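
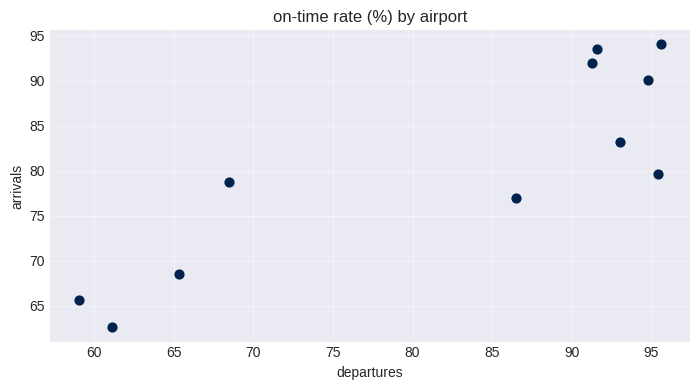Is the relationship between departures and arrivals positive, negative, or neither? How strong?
Points are positively correlated; strong (|r| ≈ 0.9).

positive, strong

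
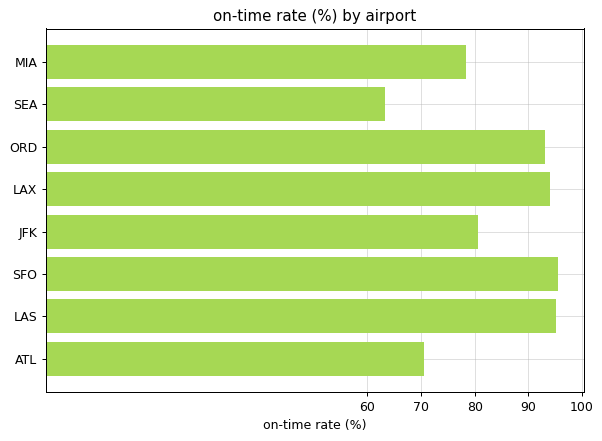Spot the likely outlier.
SEA ≈ 60; the rest sit between ≈ 70 and ≈ 100.

SEA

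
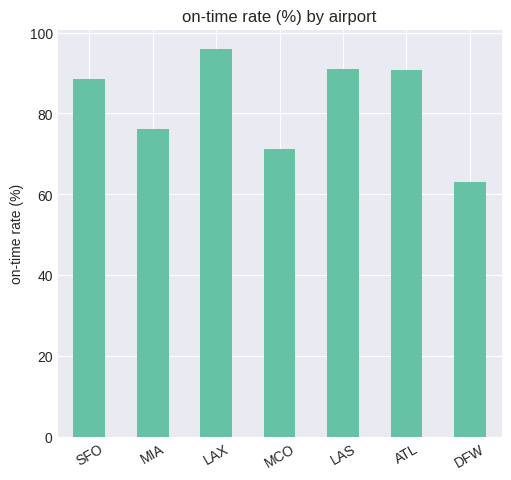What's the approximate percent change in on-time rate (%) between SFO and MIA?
≈ -11.1%

SFO ≈ 90, MIA ≈ 80; (80 − 90) / 90 ≈ -11.1%.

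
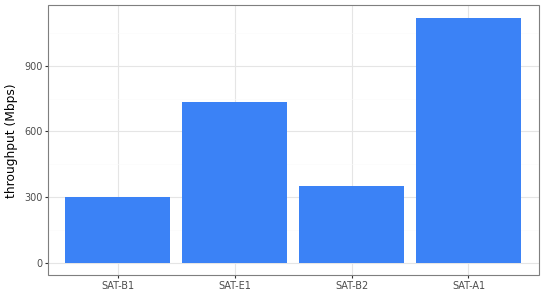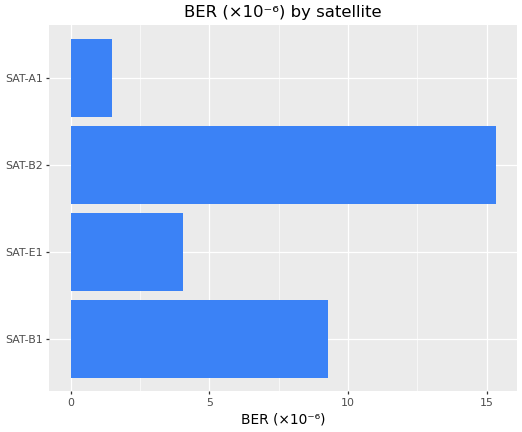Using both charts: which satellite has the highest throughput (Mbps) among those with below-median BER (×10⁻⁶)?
SAT-A1

Chart 2 median BER (×10⁻⁶) ≈ 6; below-median satellites: SAT-E1, SAT-A1. Among those, SAT-A1 has the highest throughput (Mbps) (≈ 1200).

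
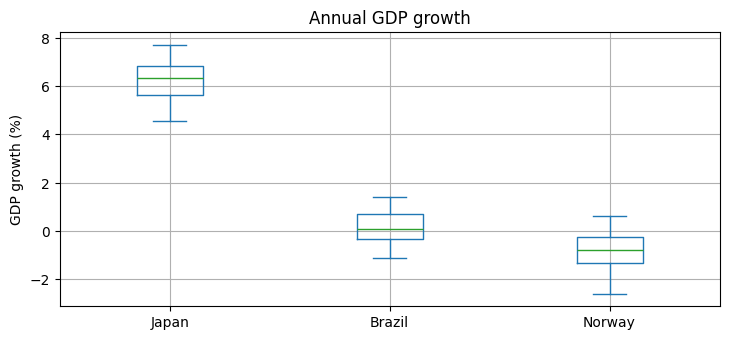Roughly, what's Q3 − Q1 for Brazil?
Q3 ≈ 1, Q1 ≈ 0; IQR ≈ 1.

≈ 1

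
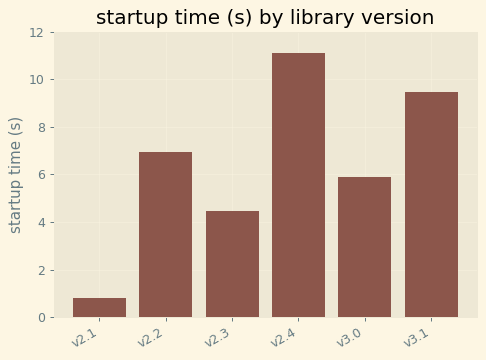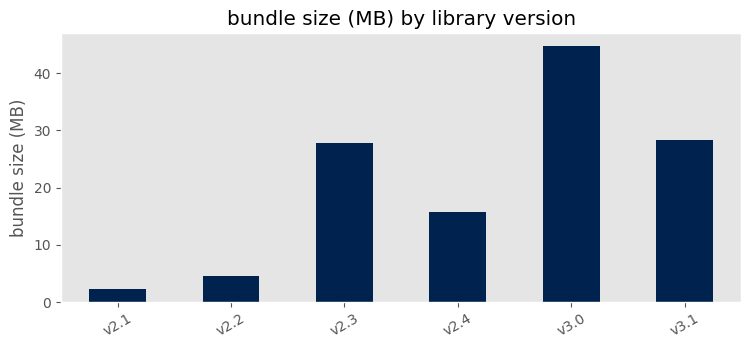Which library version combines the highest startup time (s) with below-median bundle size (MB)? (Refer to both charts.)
Chart 2 median bundle size (MB) ≈ 20; below-median library versions: v2.1, v2.2, v2.4. Among those, v2.4 has the highest startup time (s) (≈ 12).

v2.4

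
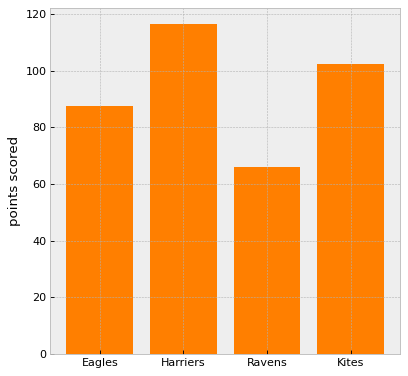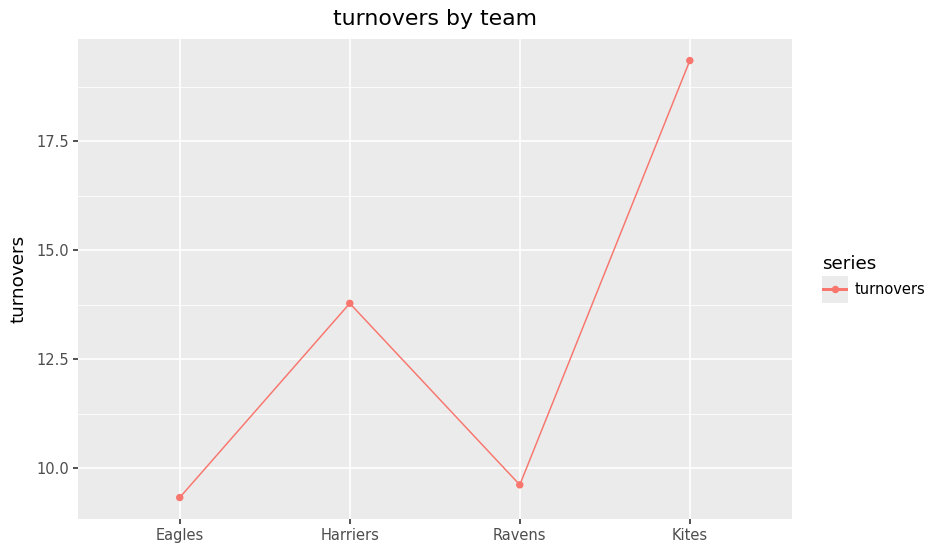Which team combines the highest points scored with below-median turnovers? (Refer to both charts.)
Chart 2 median turnovers ≈ 12; below-median teams: Eagles, Ravens. Among those, Eagles has the highest points scored (≈ 80).

Eagles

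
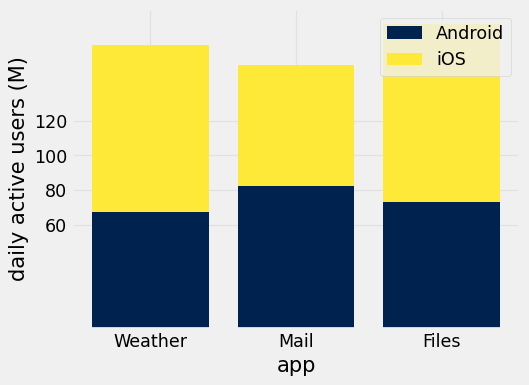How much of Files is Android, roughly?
≈ 80

Android top ≈ 80, bottom ≈ 0; segment ≈ 80.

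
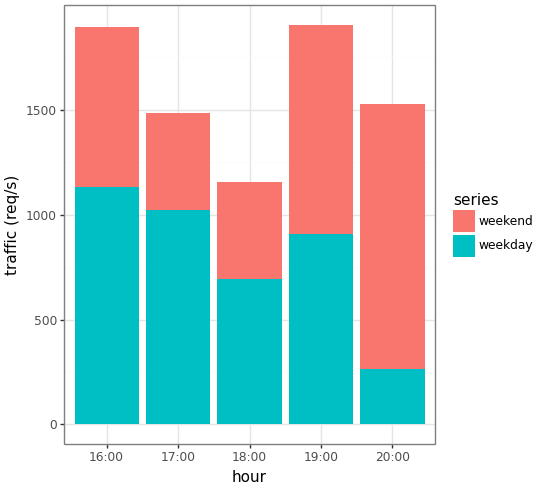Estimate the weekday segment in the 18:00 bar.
weekday top ≈ 600, bottom ≈ 0; segment ≈ 600.

≈ 600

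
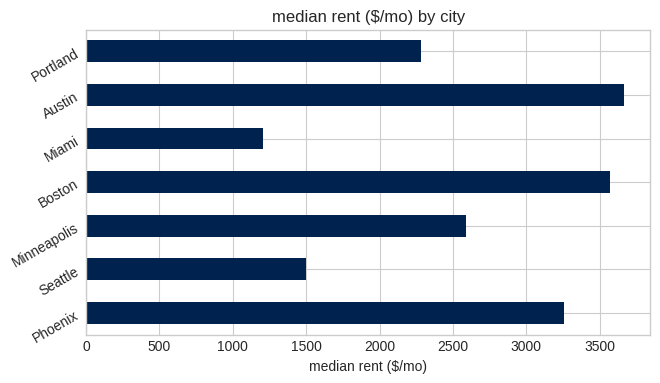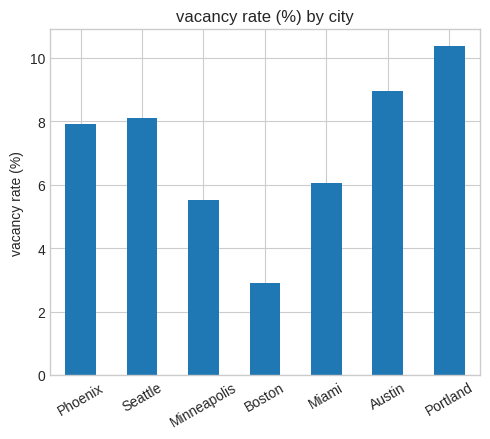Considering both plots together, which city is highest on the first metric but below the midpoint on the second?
Chart 2 median vacancy rate (%) ≈ 8; below-median cities: Minneapolis, Boston, Miami. Among those, Boston has the highest median rent ($/mo) (≈ 3500).

Boston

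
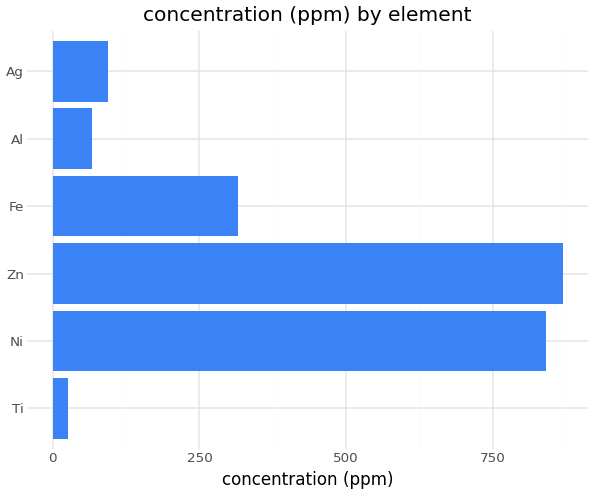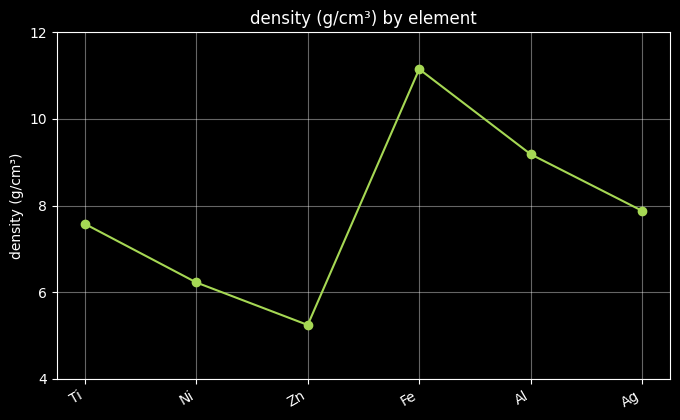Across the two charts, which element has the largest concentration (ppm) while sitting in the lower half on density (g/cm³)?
Chart 2 median density (g/cm³) ≈ 8; below-median elements: Ti, Ni, Zn. Among those, Zn has the highest concentration (ppm) (≈ 900).

Zn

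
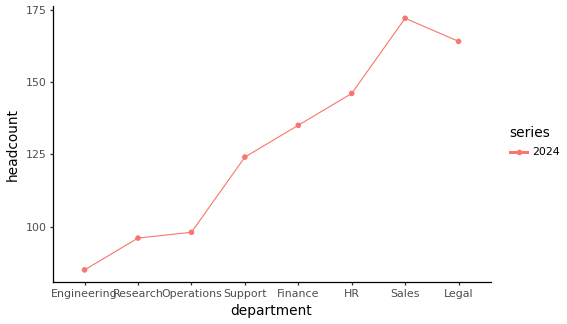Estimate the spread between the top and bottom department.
Max Sales ≈ 170, min Engineering ≈ 80; range ≈ 90.

≈ 90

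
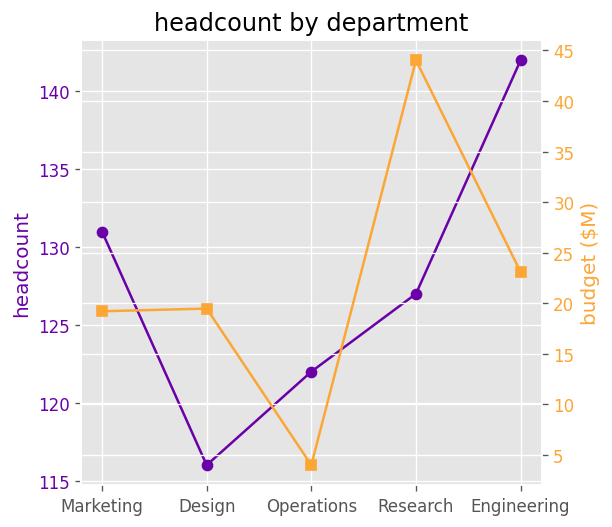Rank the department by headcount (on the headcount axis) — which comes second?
Top 3 (on the headcount axis): Engineering ≈ 140, Marketing ≈ 130, Research ≈ 125.

Marketing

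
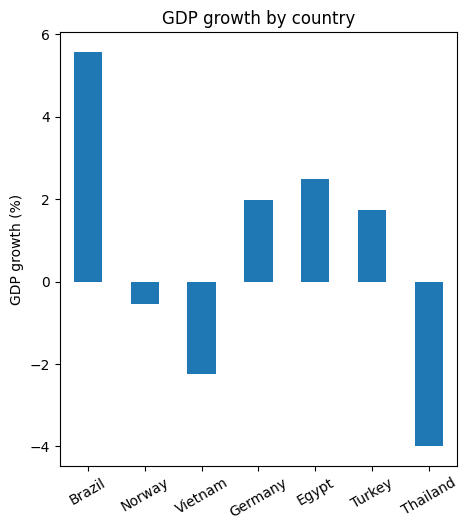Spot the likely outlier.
Thailand ≈ -4; the rest sit between ≈ -2 and ≈ 6.

Thailand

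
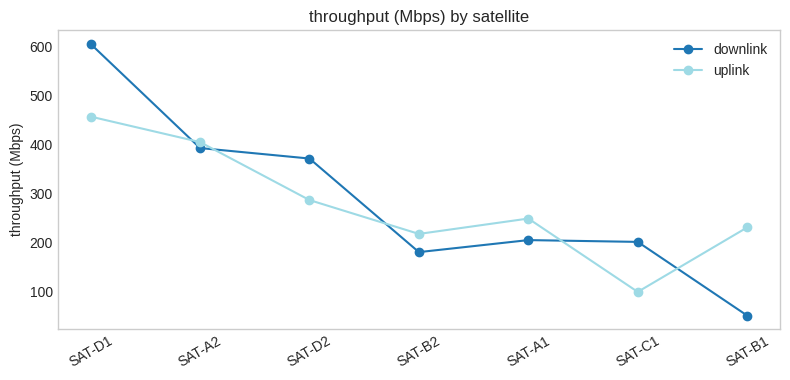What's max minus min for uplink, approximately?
≈ 350

Max SAT-D1 ≈ 450, min SAT-C1 ≈ 100; range ≈ 350.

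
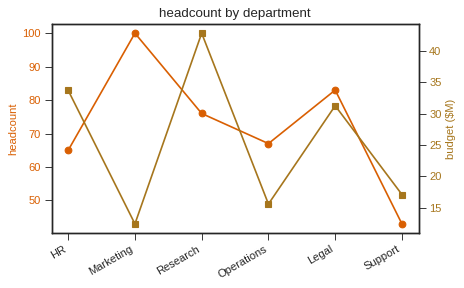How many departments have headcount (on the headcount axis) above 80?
Above 80: Marketing, Legal.

2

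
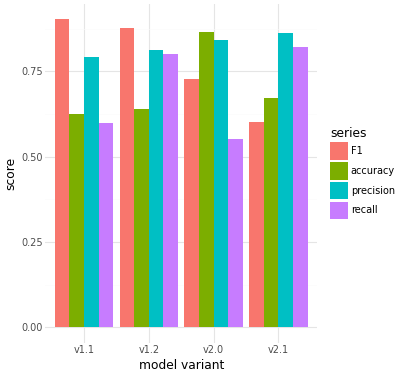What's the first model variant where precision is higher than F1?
v1.2: precision ≈ 0.8 vs F1 ≈ 0.9 (not yet); v2.0: precision ≈ 0.8 vs F1 ≈ 0.7 (first crossover).

v2.0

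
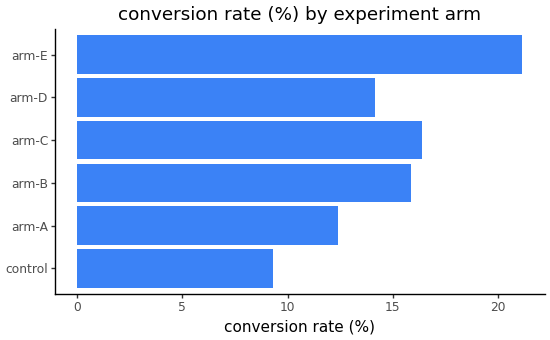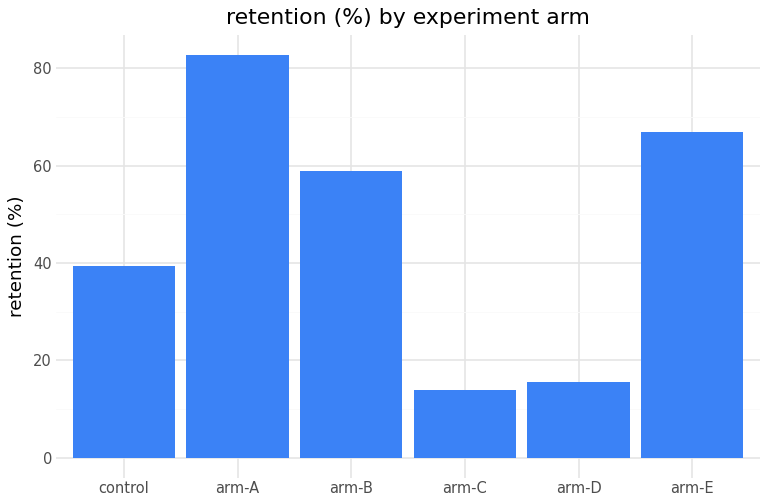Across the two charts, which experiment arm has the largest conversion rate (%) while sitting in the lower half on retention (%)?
Chart 2 median retention (%) ≈ 50; below-median experiment arms: control, arm-C, arm-D. Among those, arm-C has the highest conversion rate (%) (≈ 16).

arm-C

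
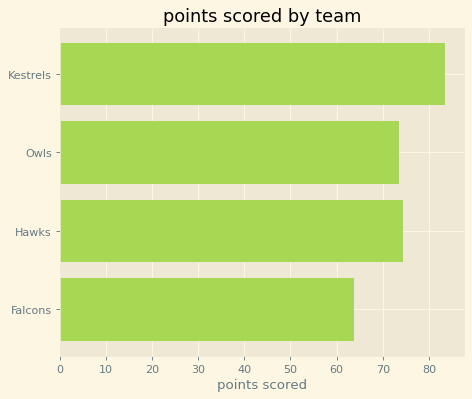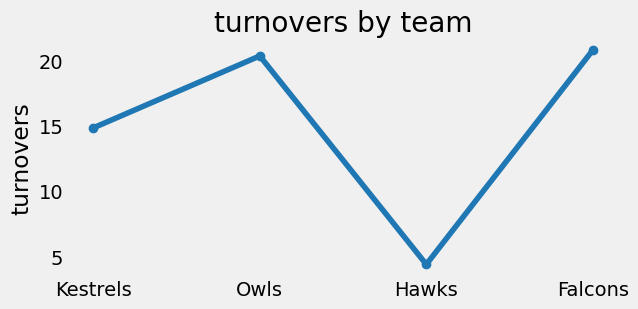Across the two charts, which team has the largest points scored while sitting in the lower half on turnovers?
Kestrels

Chart 2 median turnovers ≈ 18; below-median teams: Kestrels, Hawks. Among those, Kestrels has the highest points scored (≈ 80).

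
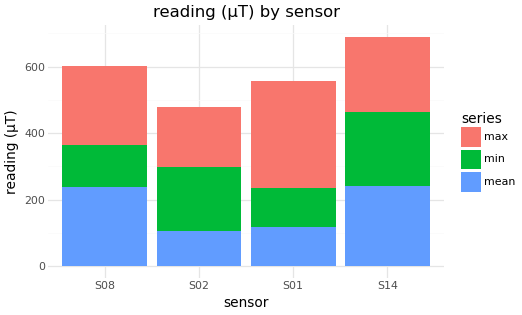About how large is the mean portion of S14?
mean top ≈ 200, bottom ≈ 0; segment ≈ 200.

≈ 200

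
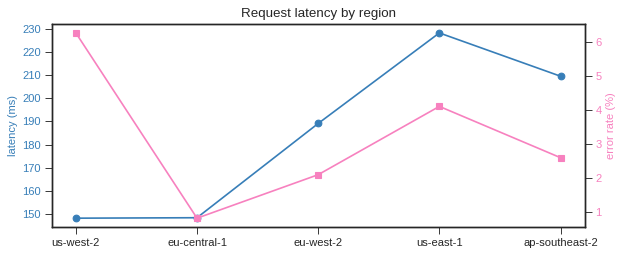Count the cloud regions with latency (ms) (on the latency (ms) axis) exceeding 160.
3

Above 160: eu-west-2, us-east-1, ap-southeast-2.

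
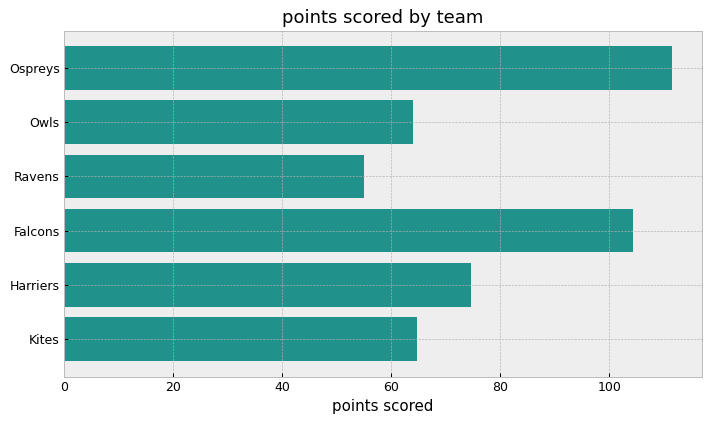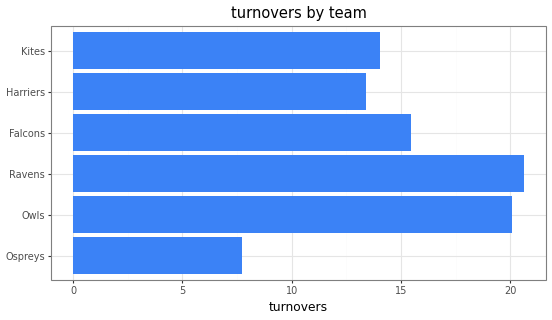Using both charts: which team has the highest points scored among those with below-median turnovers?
Ospreys

Chart 2 median turnovers ≈ 14; below-median teams: Ospreys, Harriers, Kites. Among those, Ospreys has the highest points scored (≈ 120).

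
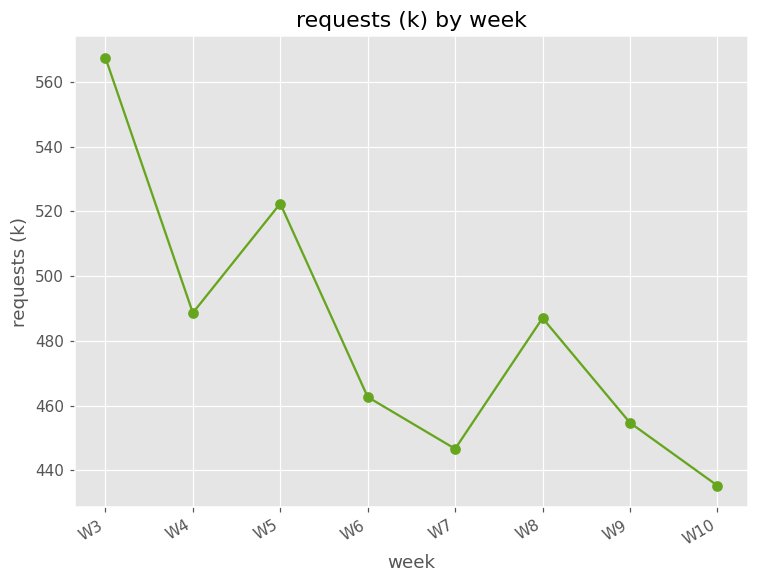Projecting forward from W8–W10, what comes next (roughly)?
≈ 420

Last three: 480, 460, 440 → slope ≈ -20/step → next ≈ 420.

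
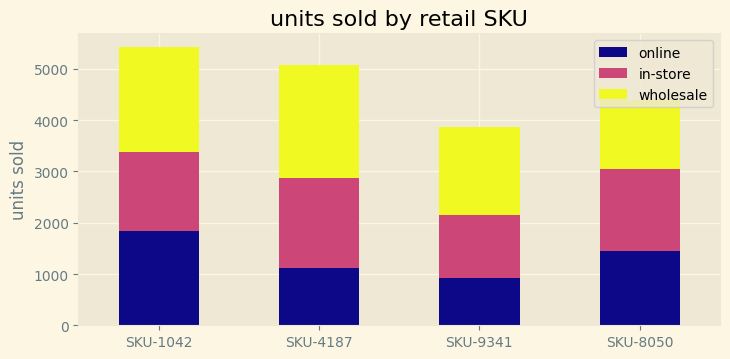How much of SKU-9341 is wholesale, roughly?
≈ 2000

wholesale top ≈ 4000, bottom ≈ 2000; segment ≈ 2000.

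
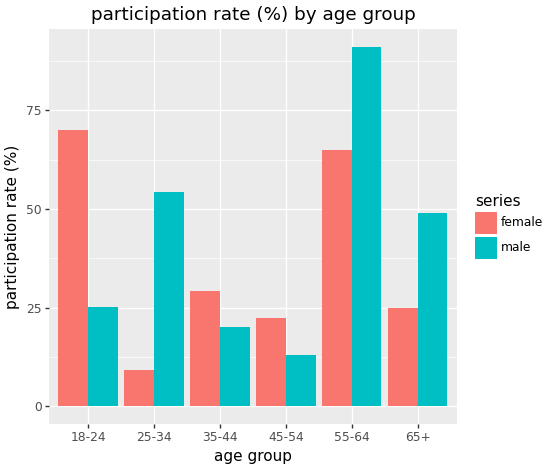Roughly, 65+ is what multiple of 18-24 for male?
≈ 1.67×

65+ ≈ 50, 18-24 ≈ 30; 50/30 ≈ 1.67.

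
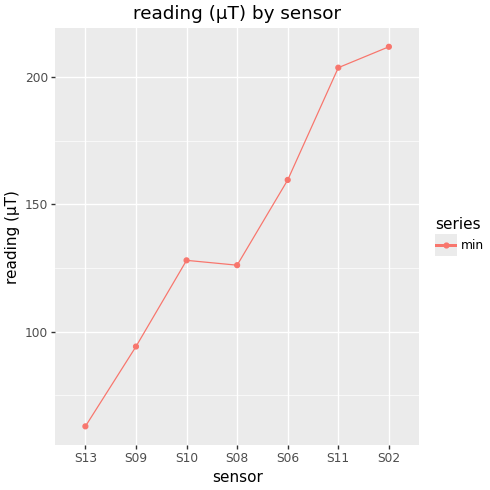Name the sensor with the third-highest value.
Top 4: S02 ≈ 220, S11 ≈ 200, S06 ≈ 160, S10 ≈ 120.

S06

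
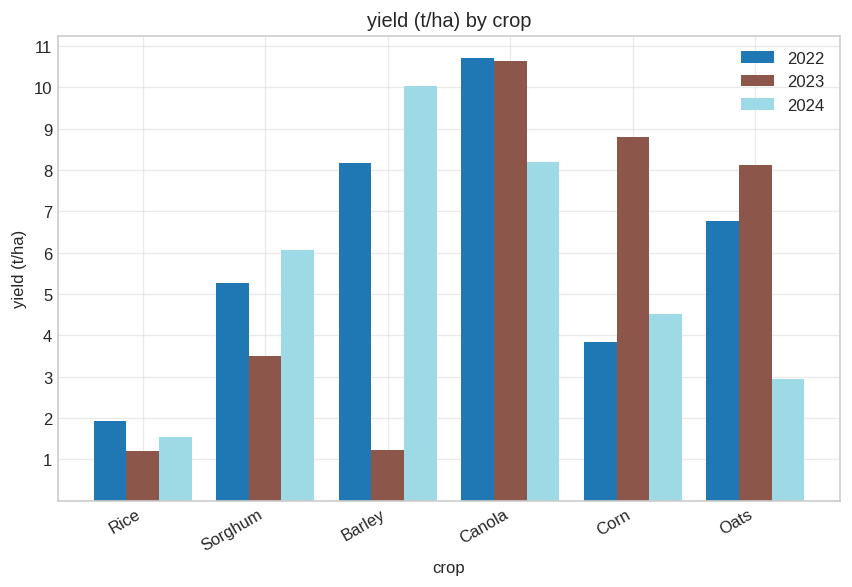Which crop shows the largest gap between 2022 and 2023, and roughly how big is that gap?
Barley, ≈ 7 t/ha

Barley: 2022 ≈ 8, 2023 ≈ 1 → gap ≈ 7. Next-largest (Corn) is only ≈ 5.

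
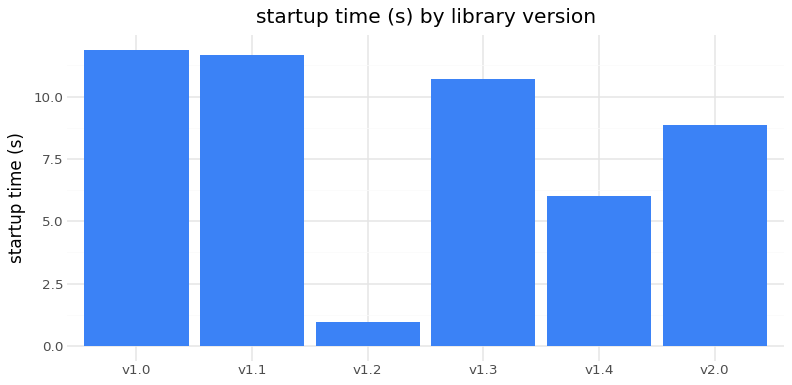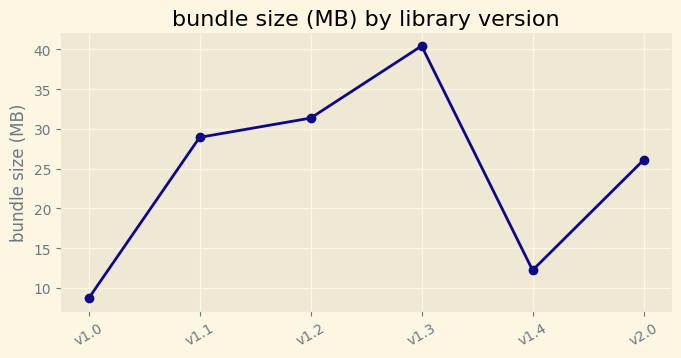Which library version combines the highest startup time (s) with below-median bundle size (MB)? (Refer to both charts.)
Chart 2 median bundle size (MB) ≈ 30; below-median library versions: v1.0, v1.4, v2.0. Among those, v1.0 has the highest startup time (s) (≈ 12).

v1.0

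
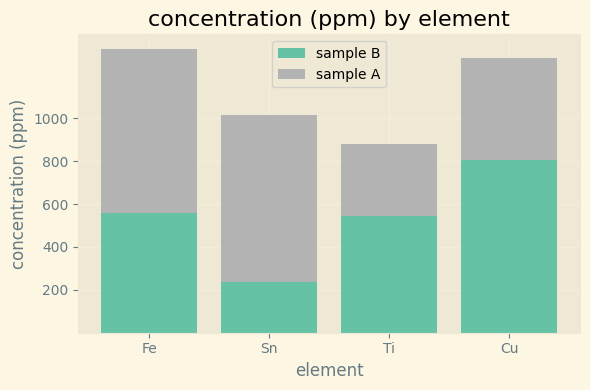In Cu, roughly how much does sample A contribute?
sample A top ≈ 1200, bottom ≈ 800; segment ≈ 400.

≈ 400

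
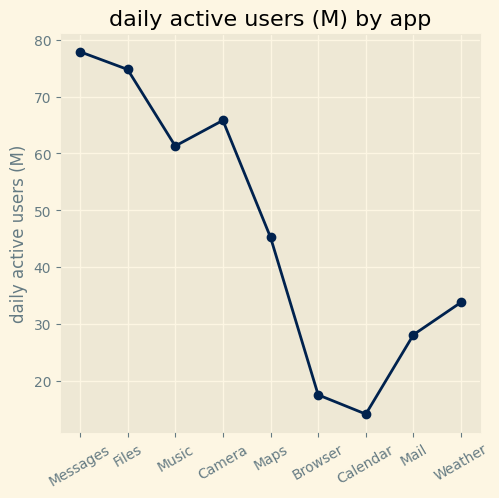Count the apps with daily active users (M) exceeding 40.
Above 40: Messages, Files, Music, Camera, Maps.

5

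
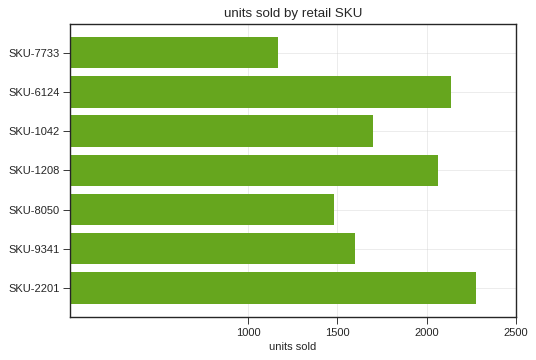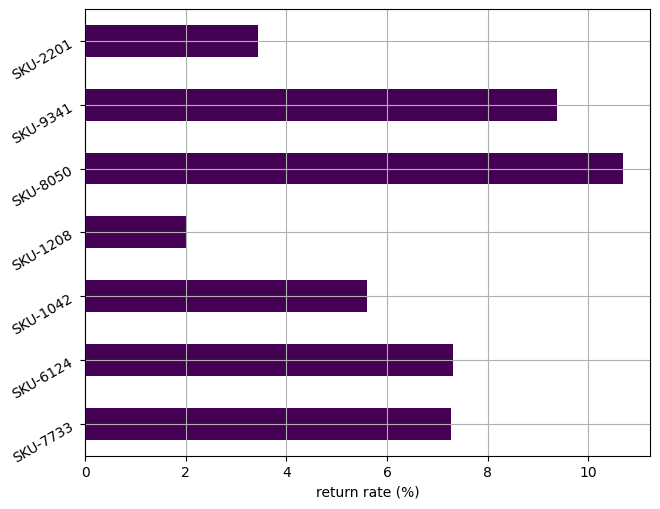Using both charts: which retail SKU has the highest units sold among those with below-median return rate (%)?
SKU-2201

Chart 2 median return rate (%) ≈ 7; below-median retail SKUs: SKU-1042, SKU-1208, SKU-2201. Among those, SKU-2201 has the highest units sold (≈ 2500).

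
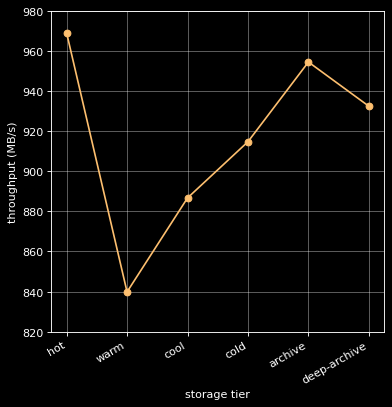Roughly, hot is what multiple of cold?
hot ≈ 960, cold ≈ 920; 960/920 ≈ 1.04.

≈ 1.04×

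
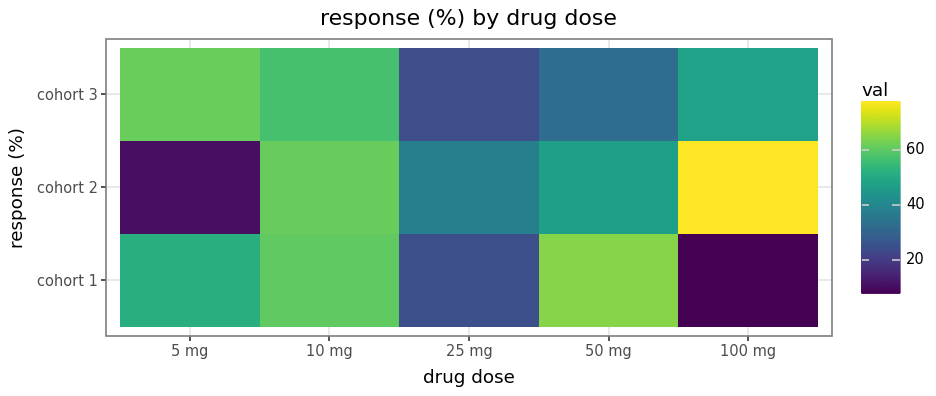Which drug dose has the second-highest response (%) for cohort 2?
10 mg

Top 3 for cohort 2: 100 mg ≈ 80, 10 mg ≈ 60, 50 mg ≈ 50.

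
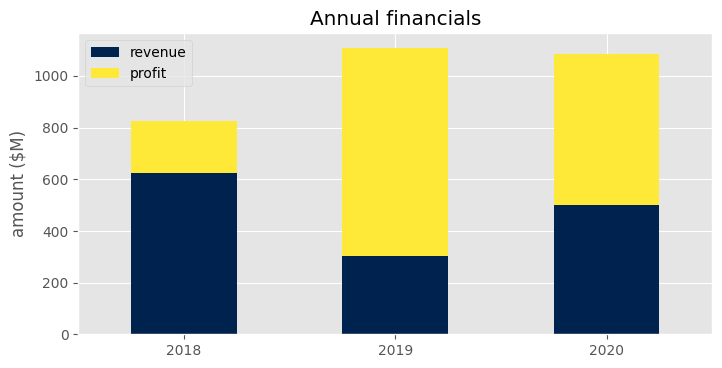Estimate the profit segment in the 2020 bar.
profit top ≈ 1100, bottom ≈ 500; segment ≈ 600.

≈ 600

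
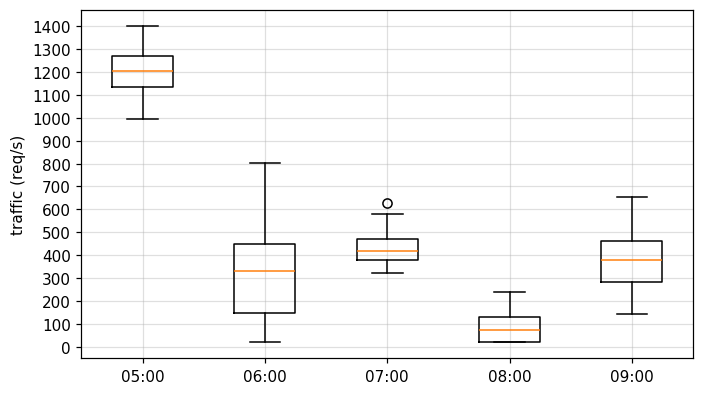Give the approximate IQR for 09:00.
Q3 ≈ 500, Q1 ≈ 300; IQR ≈ 200.

≈ 200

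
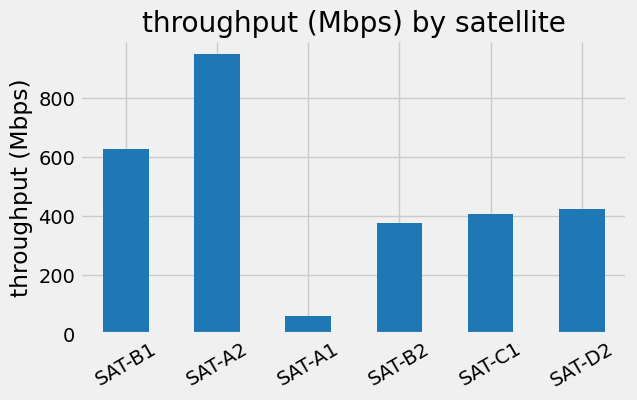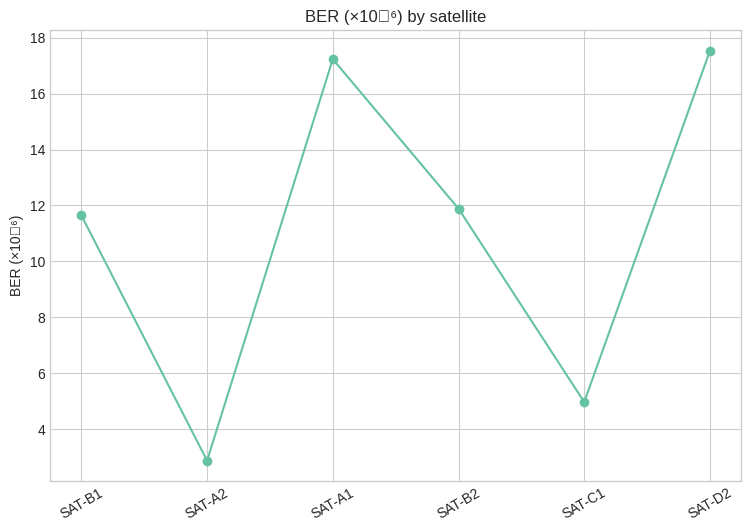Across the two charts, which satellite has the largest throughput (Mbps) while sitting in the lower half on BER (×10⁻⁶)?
Chart 2 median BER (×10⁻⁶) ≈ 12; below-median satellites: SAT-B1, SAT-A2, SAT-C1. Among those, SAT-A2 has the highest throughput (Mbps) (≈ 1000).

SAT-A2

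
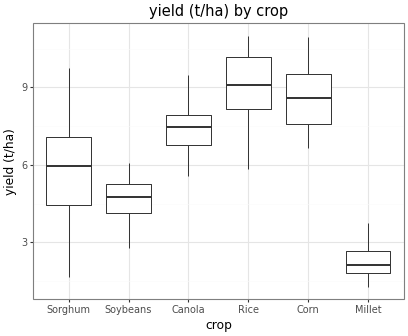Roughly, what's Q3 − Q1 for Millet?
≈ 1

Q3 ≈ 3, Q1 ≈ 2; IQR ≈ 1.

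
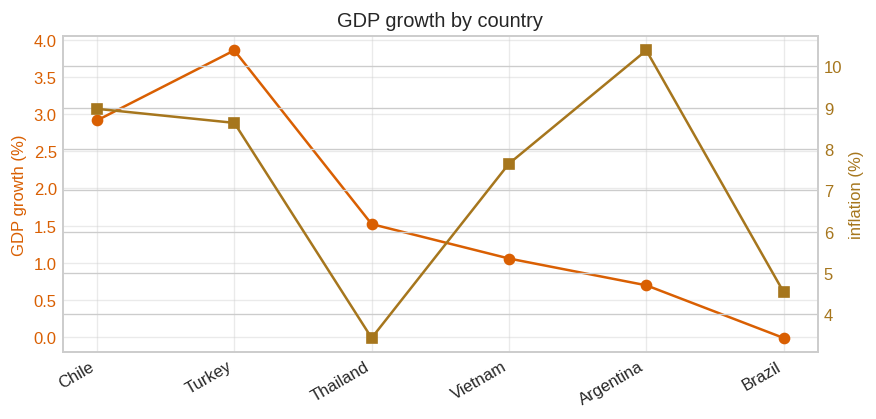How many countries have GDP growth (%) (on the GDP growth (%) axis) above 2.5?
2

Above 2.5: Chile, Turkey.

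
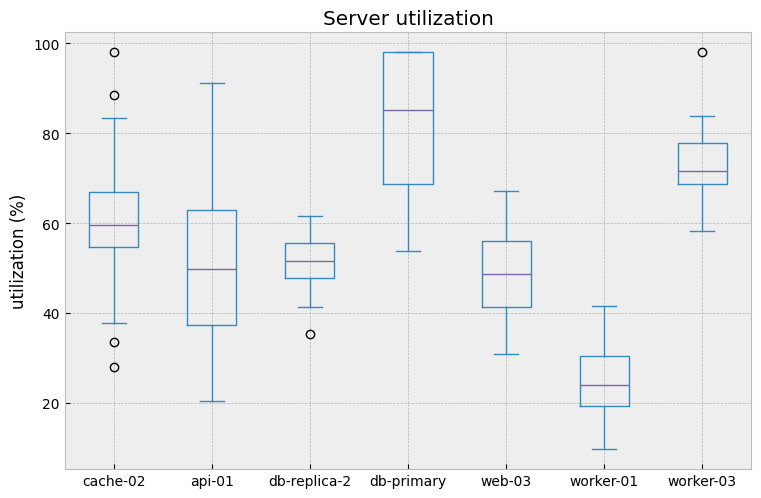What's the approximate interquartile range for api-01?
≈ 30

Q3 ≈ 65, Q1 ≈ 35; IQR ≈ 30.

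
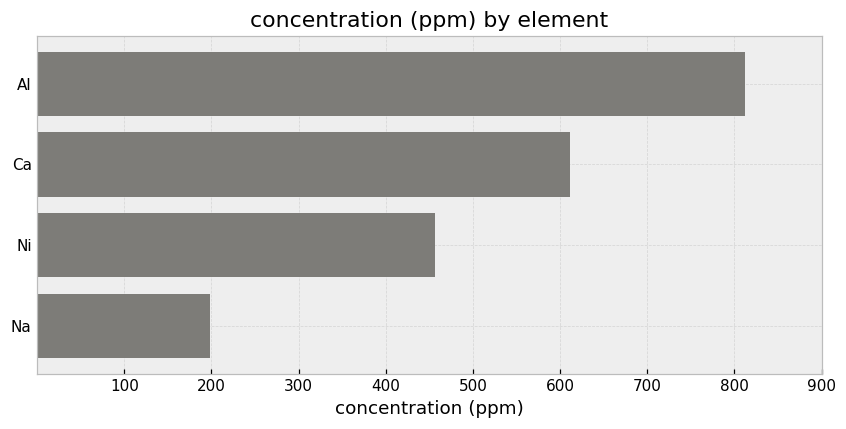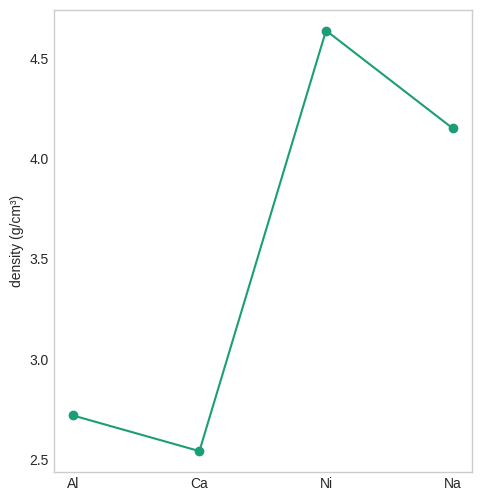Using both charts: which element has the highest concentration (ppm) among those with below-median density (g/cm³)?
Chart 2 median density (g/cm³) ≈ 3.5; below-median elements: Al, Ca. Among those, Al has the highest concentration (ppm) (≈ 800).

Al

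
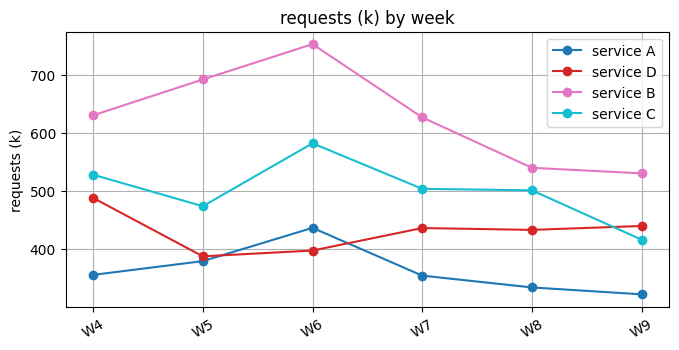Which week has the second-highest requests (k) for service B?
Top 3 for service B: W6 ≈ 750, W5 ≈ 700, W4 ≈ 650.

W5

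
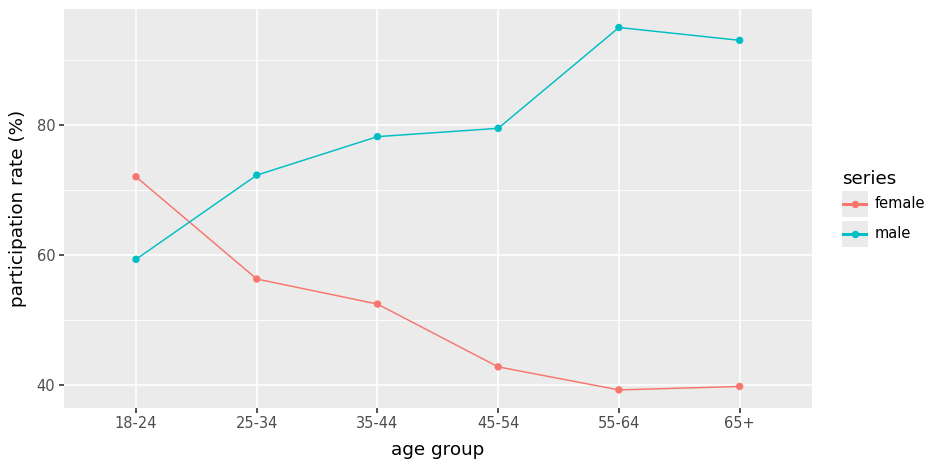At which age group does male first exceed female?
25-34

18-24: male ≈ 60 vs female ≈ 70 (not yet); 25-34: male ≈ 70 vs female ≈ 55 (first crossover).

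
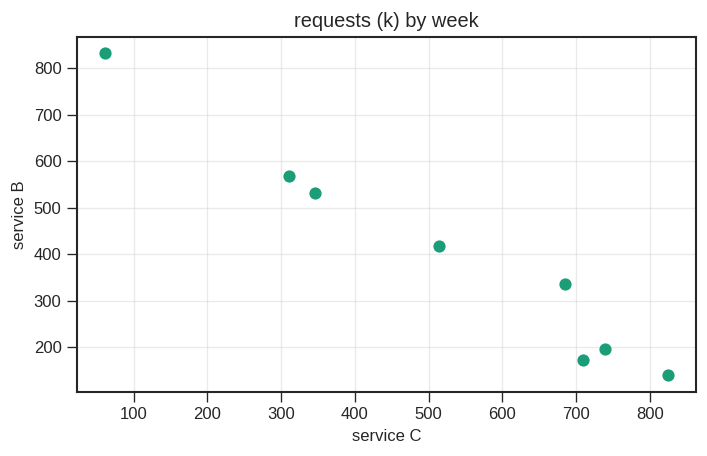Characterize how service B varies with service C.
Points are negatively correlated; strong (|r| ≈ 1.0).

negative, strong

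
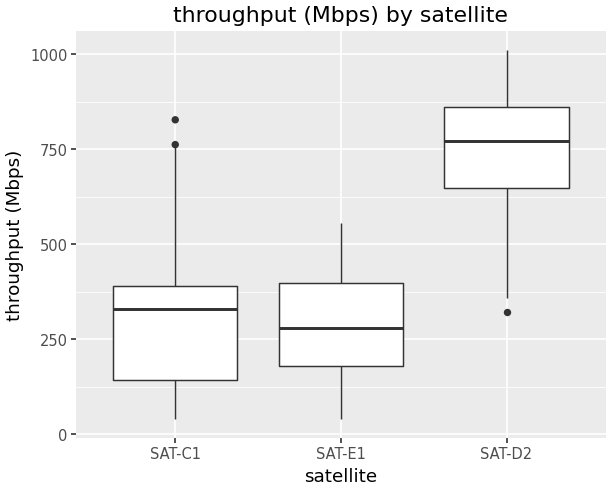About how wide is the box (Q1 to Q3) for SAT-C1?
Q3 ≈ 400, Q1 ≈ 150; IQR ≈ 250.

≈ 250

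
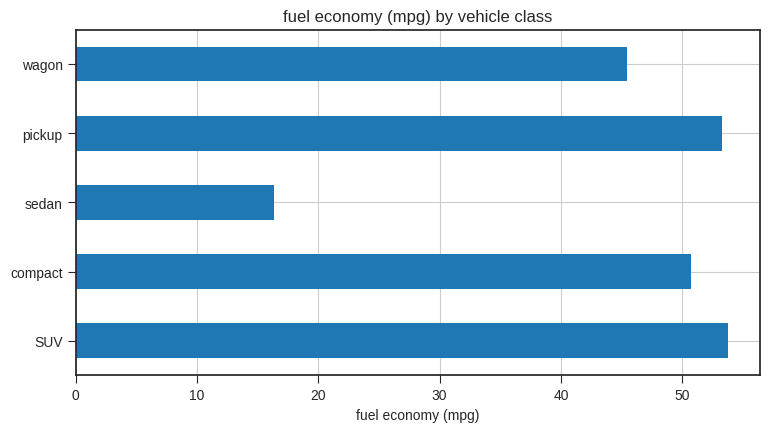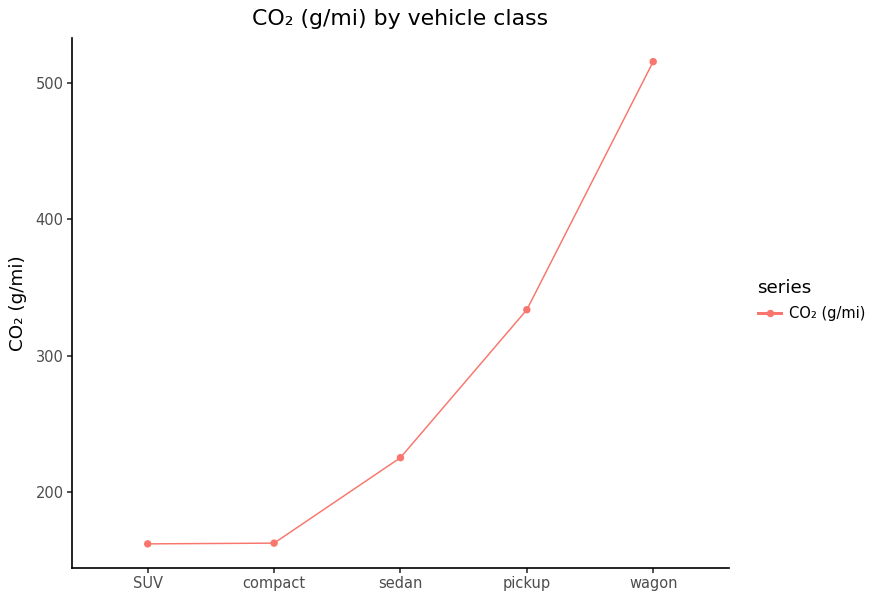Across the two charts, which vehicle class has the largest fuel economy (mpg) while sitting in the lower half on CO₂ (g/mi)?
SUV

Chart 2 median CO₂ (g/mi) ≈ 250; below-median vehicle classes: SUV, compact. Among those, SUV has the highest fuel economy (mpg) (≈ 55).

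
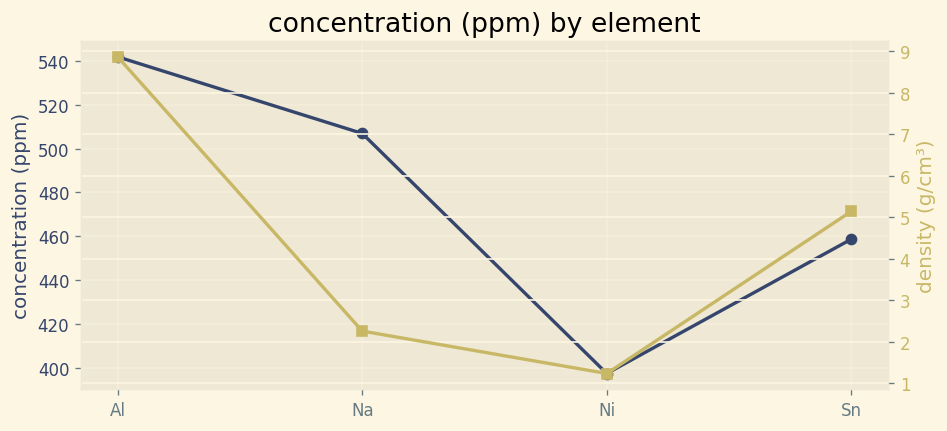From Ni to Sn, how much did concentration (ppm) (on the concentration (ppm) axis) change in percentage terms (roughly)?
Ni ≈ 400, Sn ≈ 460; (460 − 400) / 400 ≈ +15%.

≈ +15%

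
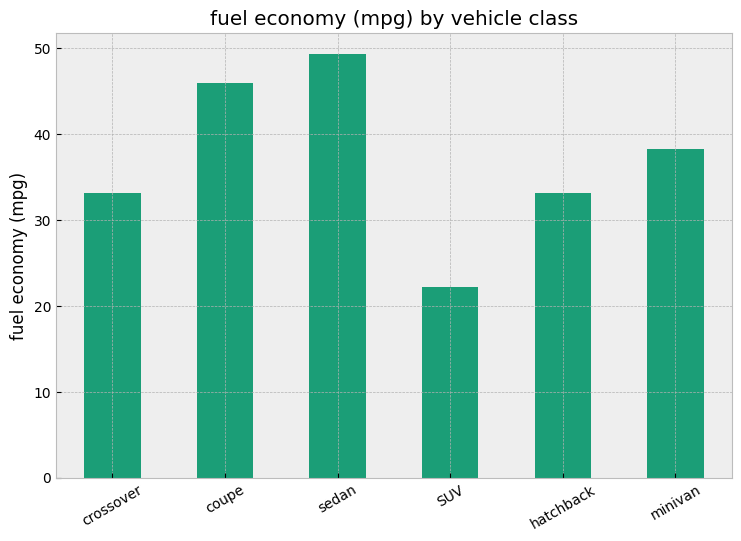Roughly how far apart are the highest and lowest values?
≈ 30

Max sedan ≈ 50, min SUV ≈ 20; range ≈ 30.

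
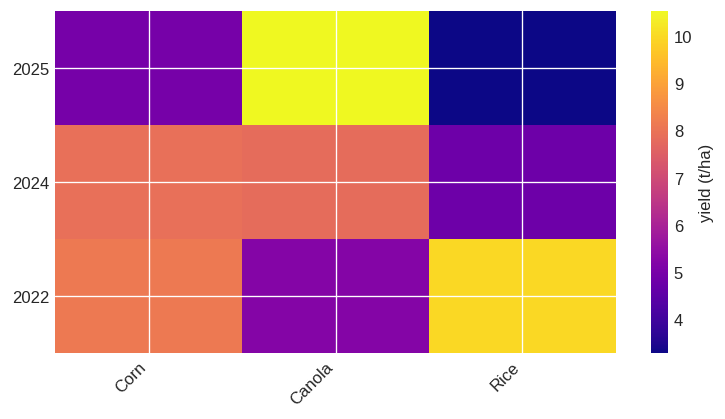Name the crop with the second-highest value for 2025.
Corn

Top 3 for 2025: Canola ≈ 11, Corn ≈ 5, Rice ≈ 3.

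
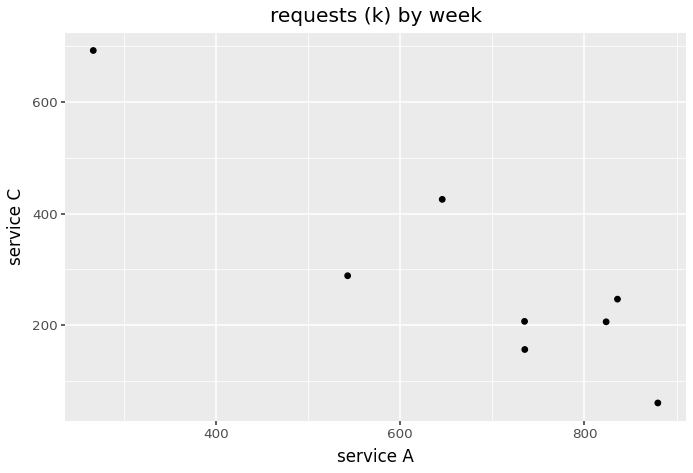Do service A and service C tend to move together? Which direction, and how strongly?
negative, strong

Points are negatively correlated; strong (|r| ≈ 0.9).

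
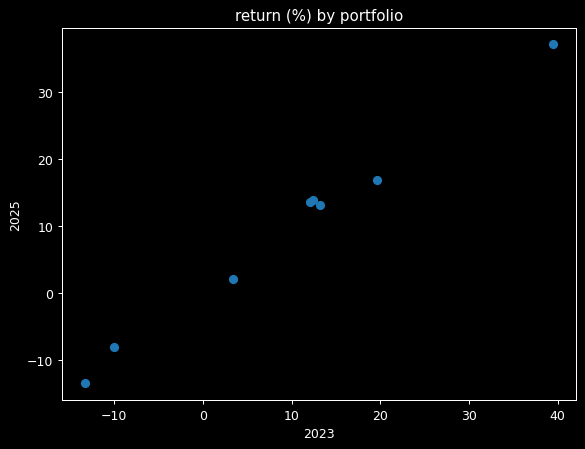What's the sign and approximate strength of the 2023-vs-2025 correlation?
positive, strong

Points are positively correlated; strong (|r| ≈ 1.0).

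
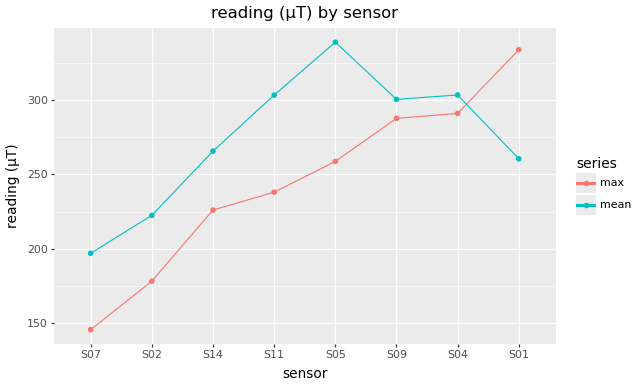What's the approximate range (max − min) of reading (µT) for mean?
Max S05 ≈ 340, min S07 ≈ 200; range ≈ 140.

≈ 140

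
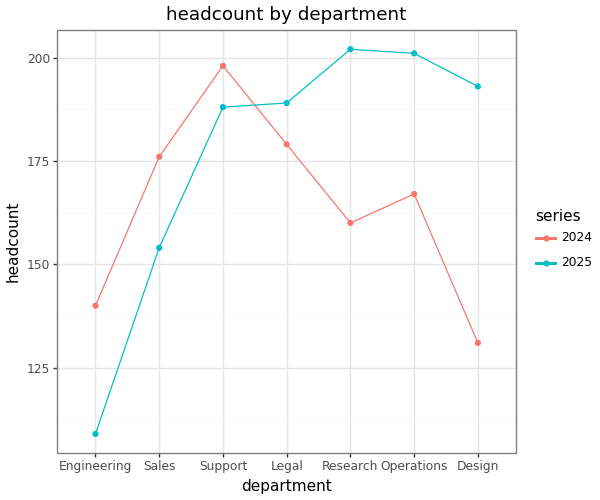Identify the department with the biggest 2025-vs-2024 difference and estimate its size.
Design: 2025 ≈ 190, 2024 ≈ 130 → gap ≈ 60. Next-largest (Research) is only ≈ 40.

Design, ≈ 60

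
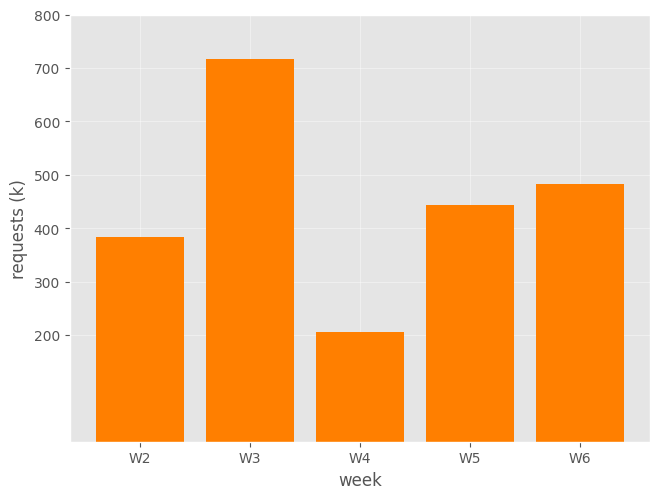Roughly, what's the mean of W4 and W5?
≈ 300

(200 + 400) / 2 ≈ 300.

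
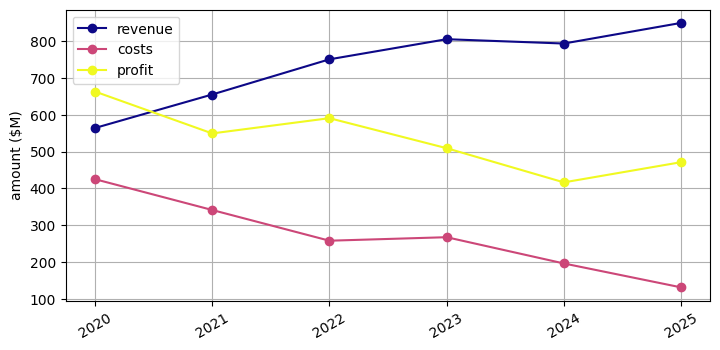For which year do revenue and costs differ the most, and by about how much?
2025, ≈ 700 $M

2025: revenue ≈ 800, costs ≈ 100 → gap ≈ 700. Next-largest (2024) is only ≈ 600.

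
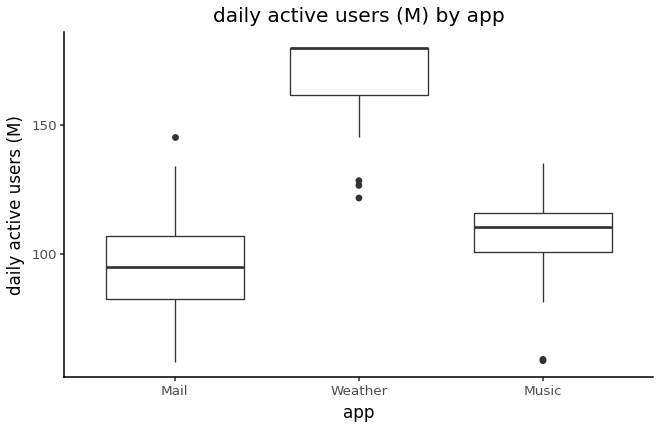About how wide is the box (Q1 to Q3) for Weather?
≈ 20

Q3 ≈ 180, Q1 ≈ 160; IQR ≈ 20.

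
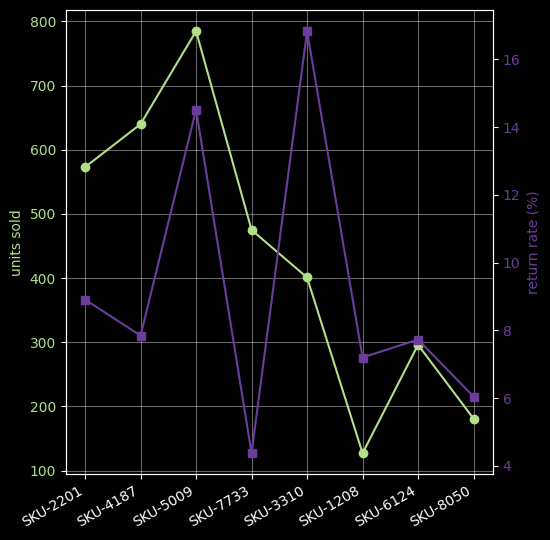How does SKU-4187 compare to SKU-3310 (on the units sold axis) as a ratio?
SKU-4187 ≈ 600, SKU-3310 ≈ 400; 600/400 ≈ 1.5.

≈ 1.5×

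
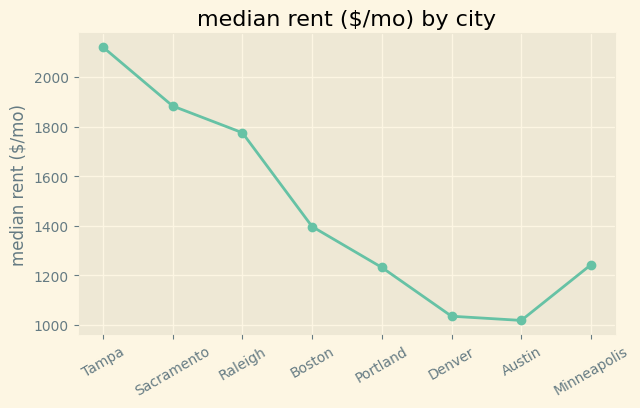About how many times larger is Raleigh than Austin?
Raleigh ≈ 1800, Austin ≈ 1000; 1800/1000 ≈ 1.8.

≈ 1.8×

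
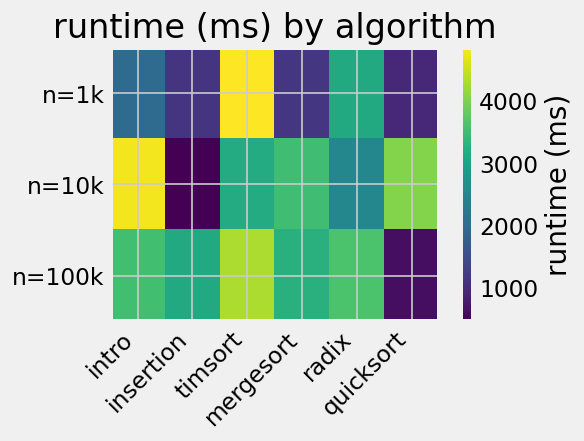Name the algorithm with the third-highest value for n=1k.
intro

Top 4 for n=1k: timsort ≈ 5000, radix ≈ 3000, intro ≈ 2000, mergesort ≈ 1000.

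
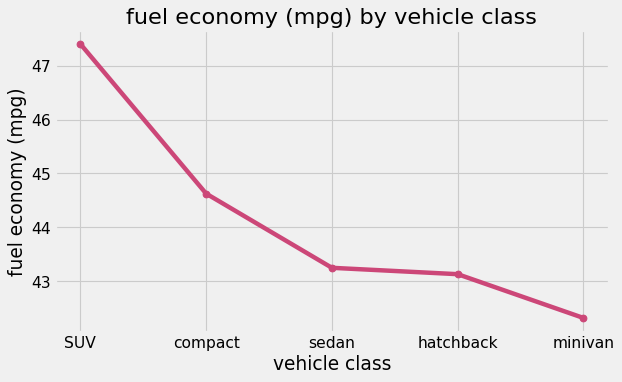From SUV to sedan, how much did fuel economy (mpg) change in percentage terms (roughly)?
SUV ≈ 47.5, sedan ≈ 43.5; (43.5 − 47.5) / 47.5 ≈ -8.4%.

≈ -8.4%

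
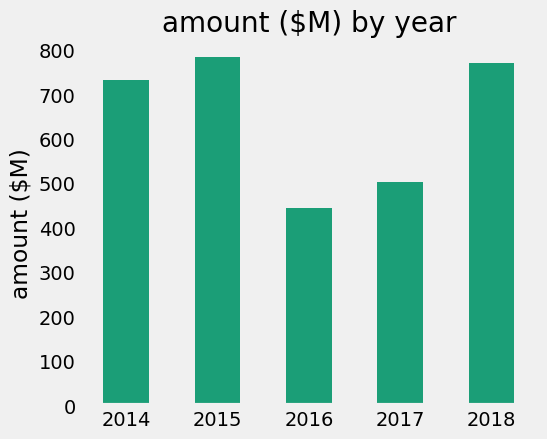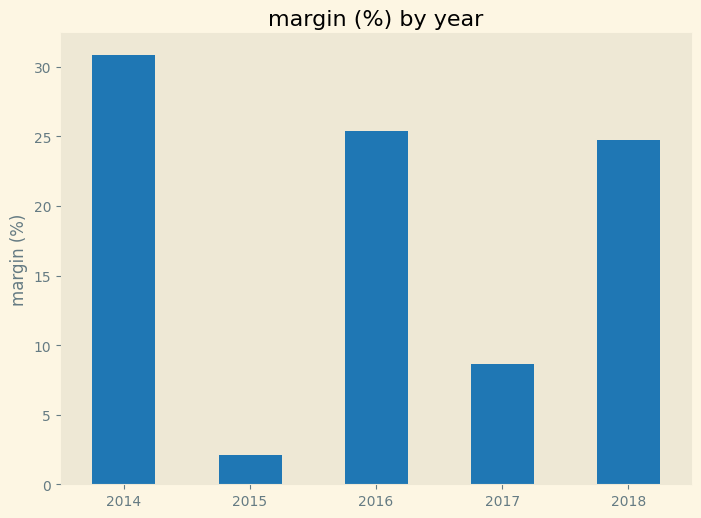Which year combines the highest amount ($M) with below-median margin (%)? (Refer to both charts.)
Chart 2 median margin (%) ≈ 25; below-median years: 2015, 2017. Among those, 2015 has the highest amount ($M) (≈ 800).

2015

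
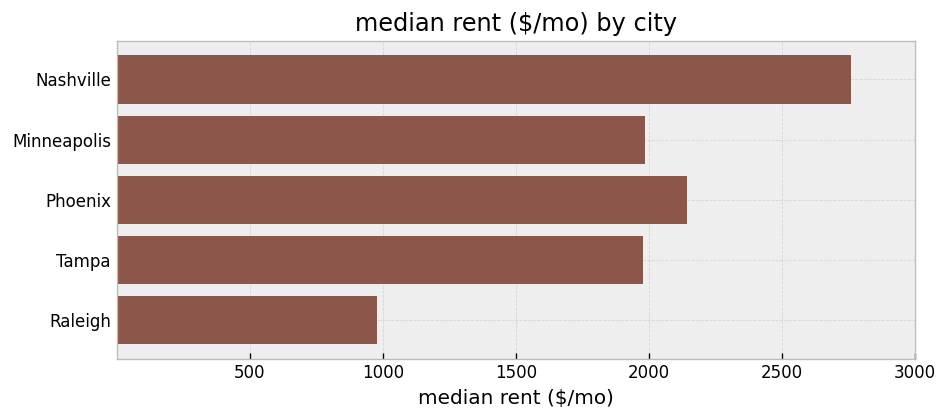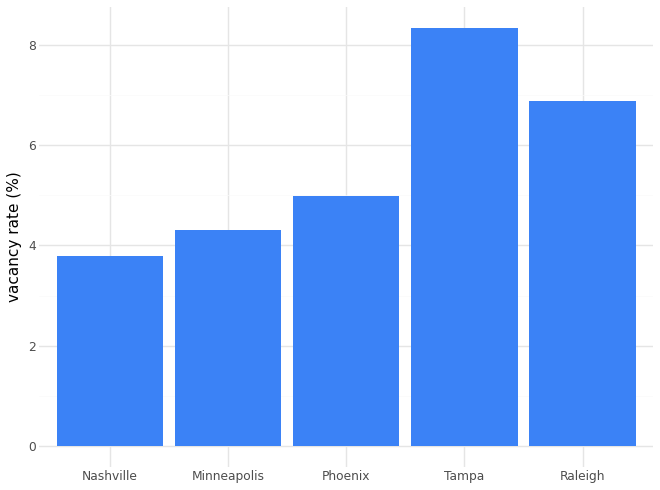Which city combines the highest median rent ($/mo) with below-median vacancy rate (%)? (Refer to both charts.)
Nashville

Chart 2 median vacancy rate (%) ≈ 5; below-median cities: Nashville, Minneapolis. Among those, Nashville has the highest median rent ($/mo) (≈ 3000).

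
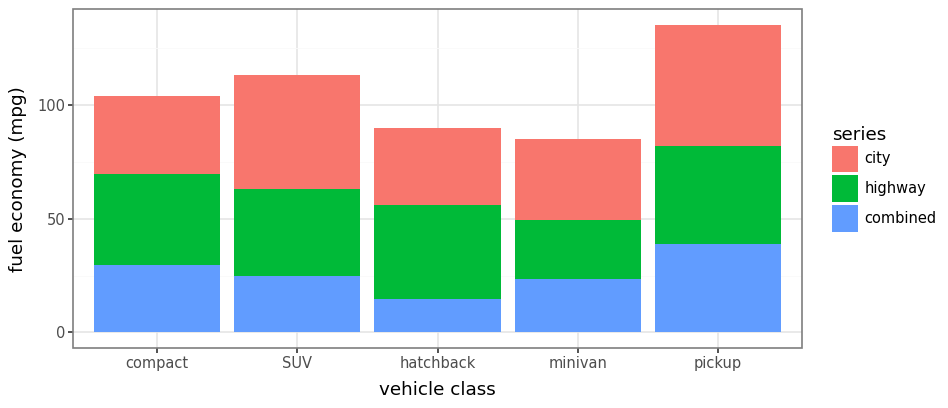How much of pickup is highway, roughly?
≈ 40

highway top ≈ 80, bottom ≈ 40; segment ≈ 40.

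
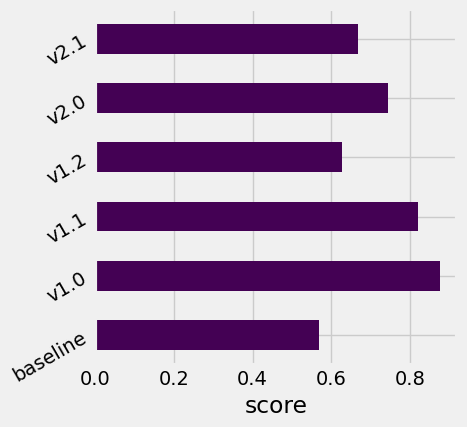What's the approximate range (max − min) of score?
≈ 0.3

Max v1.0 ≈ 0.9, min baseline ≈ 0.6; range ≈ 0.3.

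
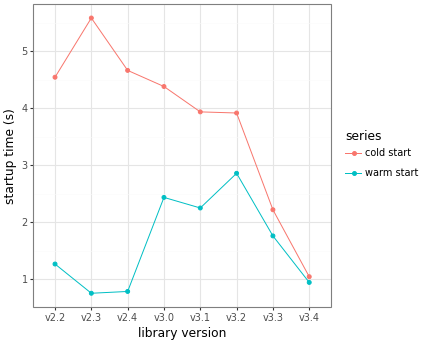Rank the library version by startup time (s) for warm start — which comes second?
v3.0

Top 3 for warm start: v3.2 ≈ 3.0, v3.0 ≈ 2.5, v3.1 ≈ 2.0.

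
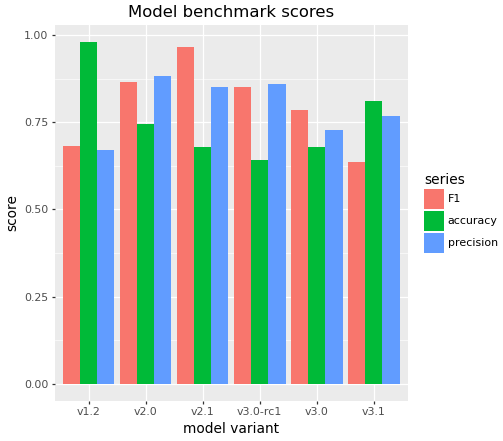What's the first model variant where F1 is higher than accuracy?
v2.0

v1.2: F1 ≈ 0.7 vs accuracy ≈ 1.0 (not yet); v2.0: F1 ≈ 0.9 vs accuracy ≈ 0.7 (first crossover).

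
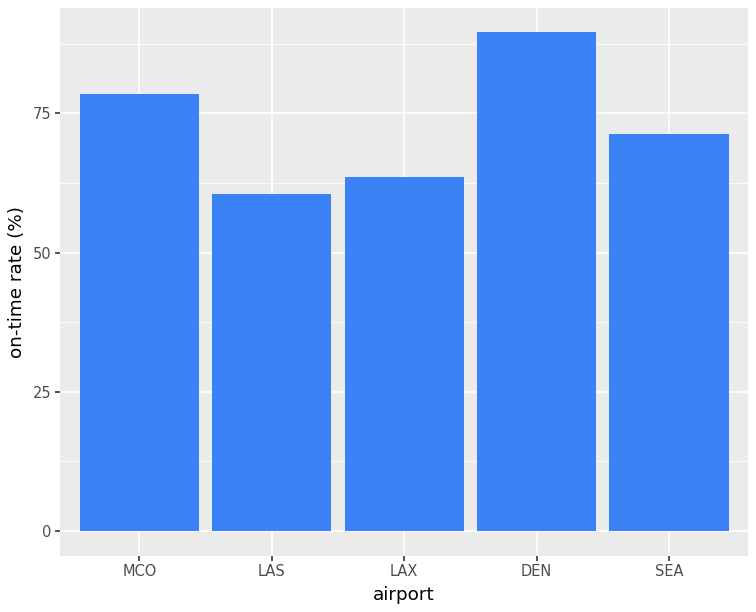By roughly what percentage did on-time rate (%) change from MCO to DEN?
MCO ≈ 80, DEN ≈ 90; (90 − 80) / 80 ≈ +12.5%.

≈ +12.5%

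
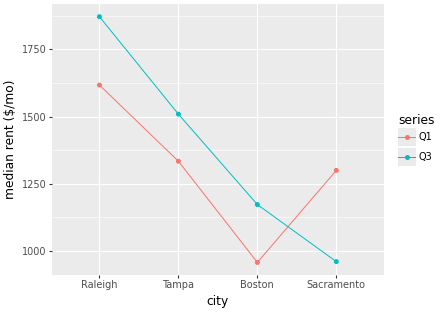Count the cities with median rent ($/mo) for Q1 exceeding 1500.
1

Above 1500: Raleigh.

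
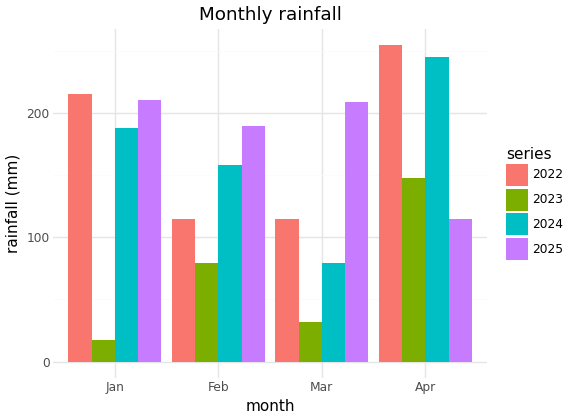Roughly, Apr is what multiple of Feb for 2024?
Apr ≈ 250, Feb ≈ 150; 250/150 ≈ 1.67.

≈ 1.67×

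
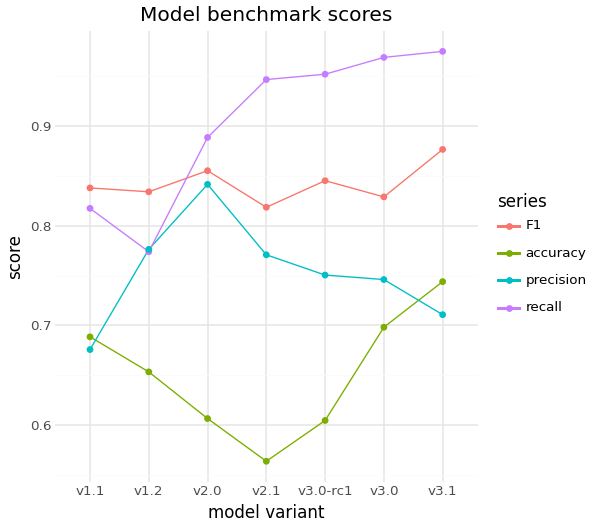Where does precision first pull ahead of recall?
v1.1: precision ≈ 0.70 vs recall ≈ 0.80 (not yet); v1.2: precision ≈ 0.80 vs recall ≈ 0.75 (first crossover).

v1.2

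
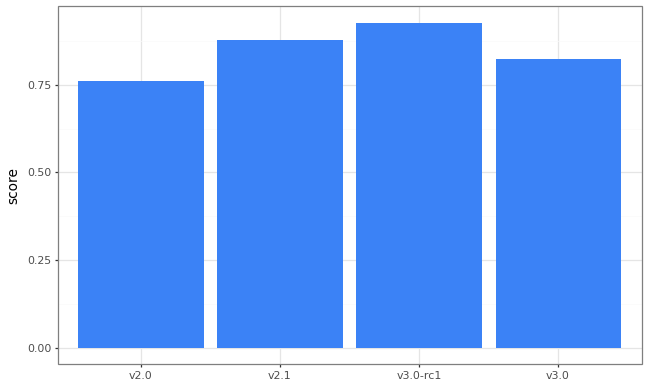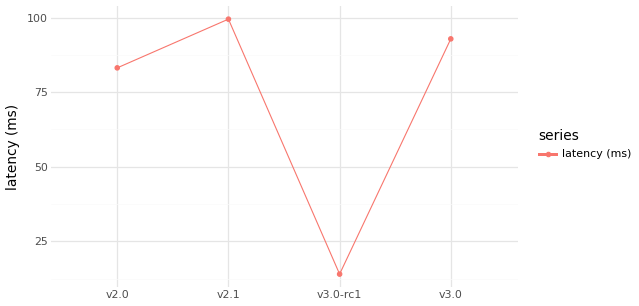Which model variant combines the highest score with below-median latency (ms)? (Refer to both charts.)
Chart 2 median latency (ms) ≈ 90; below-median model variants: v2.0, v3.0-rc1. Among those, v3.0-rc1 has the highest score (≈ 0.9).

v3.0-rc1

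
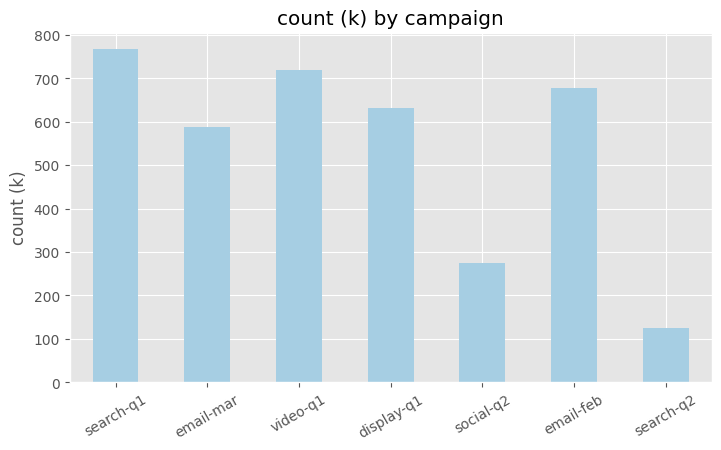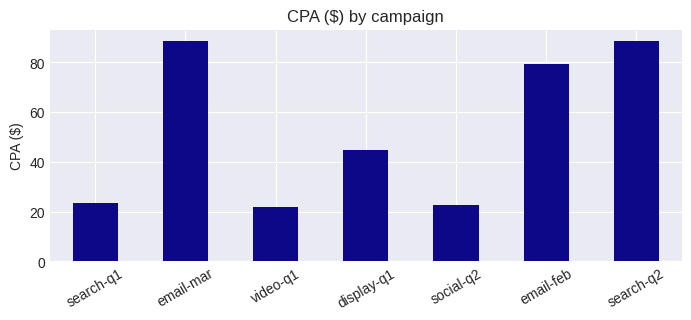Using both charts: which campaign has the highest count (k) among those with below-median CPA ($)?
search-q1

Chart 2 median CPA ($) ≈ 40; below-median campaigns: search-q1, video-q1, social-q2. Among those, search-q1 has the highest count (k) (≈ 800).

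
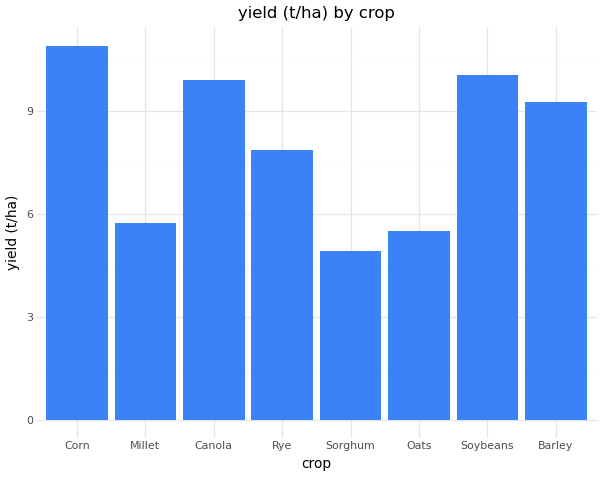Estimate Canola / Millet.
≈ 1.67×

Canola ≈ 10, Millet ≈ 6; 10/6 ≈ 1.67.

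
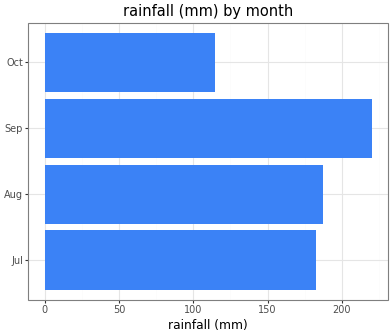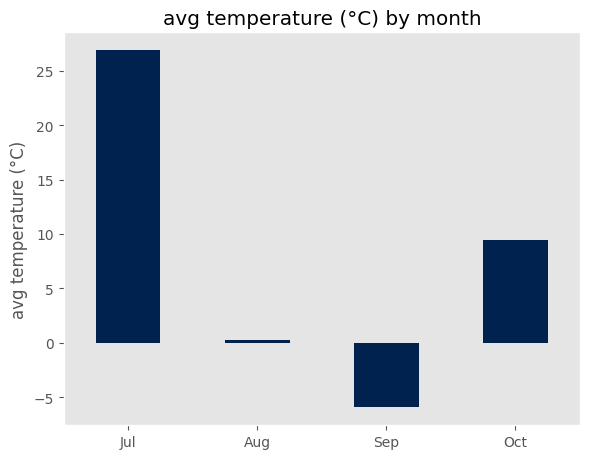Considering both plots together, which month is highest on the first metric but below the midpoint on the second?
Sep

Chart 2 median avg temperature (°C) ≈ 5; below-median months: Aug, Sep. Among those, Sep has the highest rainfall (mm) (≈ 225).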